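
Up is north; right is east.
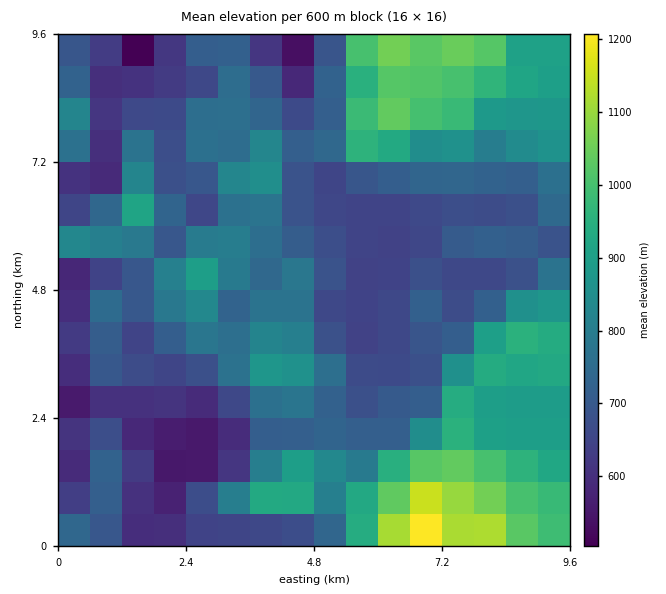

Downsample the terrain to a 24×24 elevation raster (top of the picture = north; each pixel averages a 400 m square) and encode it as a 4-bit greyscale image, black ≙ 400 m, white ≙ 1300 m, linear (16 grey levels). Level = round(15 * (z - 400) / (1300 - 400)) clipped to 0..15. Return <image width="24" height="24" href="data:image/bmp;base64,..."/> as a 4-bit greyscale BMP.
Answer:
<image width="24" height="24" href="data:image/bmp;base64,Qk2WAQAAAAAAAHYAAAAoAAAAGAAAABgAAAABAAQAAAAAACABAAATCwAAEwsAABAAAAAAAAAAAAAAABEREQAiIiIAMzMzAERERABVVVUAZmZmAHd3dwCIiIgAmZmZAKqqqgC7u7sAzMzMAN3d3QDu7u4A////AFZDM0RERFis3czLqlZTNFZndleb3cvLqjVUM0V5qYeqvMu6qjVUMjNHmYaKq7uqmTVUMiI1ZnZWiqmZmDVDMzNFZVVVWJmIiCMzNDNGZlVVVpmIiDNURERnd2VFVYmIiDRVRVV4iGVEVWmZmTRURmZnd1REVViZqTVkRnZWdkREVUV5mDRlZ4ZWdkREVVRXiCNVaJhmZlRERURFZ1RERXhmZlREREVVRYiIZWd2VVRERFVVVVV5hUVmVURERFRFVjNHdEV3VEREVVVUVkM3ZFd4ZERWZmZmV2Q3VGZndVeZd4d3eHU2RWZmZFm6mZh3iHY0RFZlVEeruqmIiGUzREVmQ1eqqqqZiFUzRFVkM0erqqqpiFVBJFZUMke7q7upiQ=="/>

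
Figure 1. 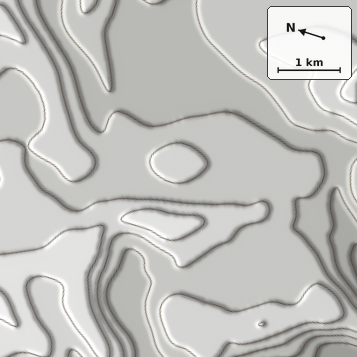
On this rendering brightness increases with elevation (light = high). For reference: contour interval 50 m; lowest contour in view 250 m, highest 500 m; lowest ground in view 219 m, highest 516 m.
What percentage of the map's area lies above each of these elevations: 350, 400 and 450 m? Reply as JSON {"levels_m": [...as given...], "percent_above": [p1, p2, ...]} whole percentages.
{"levels_m": [350, 400, 450], "percent_above": [75, 35, 9]}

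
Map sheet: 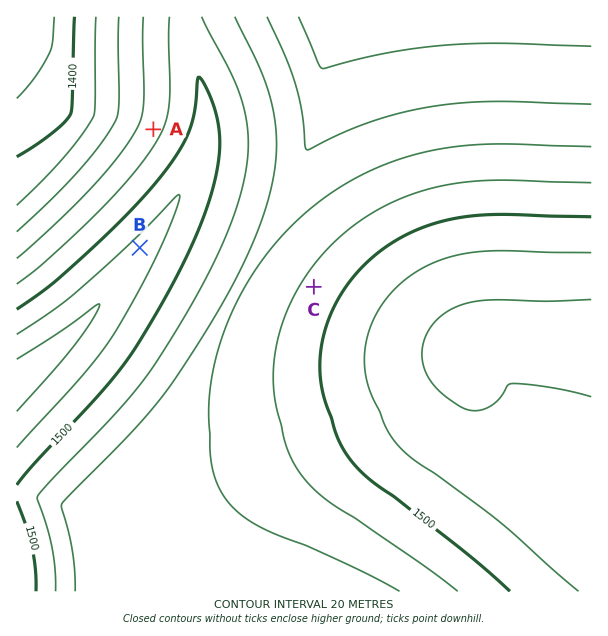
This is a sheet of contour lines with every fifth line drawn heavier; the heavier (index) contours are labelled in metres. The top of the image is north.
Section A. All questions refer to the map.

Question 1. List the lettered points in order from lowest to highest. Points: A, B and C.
A C B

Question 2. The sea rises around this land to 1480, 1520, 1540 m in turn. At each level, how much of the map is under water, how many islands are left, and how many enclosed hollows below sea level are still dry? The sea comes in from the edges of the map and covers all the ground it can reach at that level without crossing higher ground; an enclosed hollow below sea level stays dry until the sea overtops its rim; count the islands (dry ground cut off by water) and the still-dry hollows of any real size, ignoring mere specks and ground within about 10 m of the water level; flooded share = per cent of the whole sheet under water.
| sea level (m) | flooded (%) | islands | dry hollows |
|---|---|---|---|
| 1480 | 51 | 0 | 0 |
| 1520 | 80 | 0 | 0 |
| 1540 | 95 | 0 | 0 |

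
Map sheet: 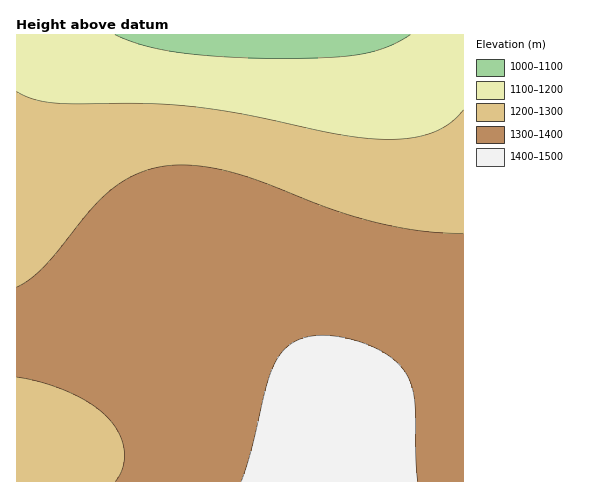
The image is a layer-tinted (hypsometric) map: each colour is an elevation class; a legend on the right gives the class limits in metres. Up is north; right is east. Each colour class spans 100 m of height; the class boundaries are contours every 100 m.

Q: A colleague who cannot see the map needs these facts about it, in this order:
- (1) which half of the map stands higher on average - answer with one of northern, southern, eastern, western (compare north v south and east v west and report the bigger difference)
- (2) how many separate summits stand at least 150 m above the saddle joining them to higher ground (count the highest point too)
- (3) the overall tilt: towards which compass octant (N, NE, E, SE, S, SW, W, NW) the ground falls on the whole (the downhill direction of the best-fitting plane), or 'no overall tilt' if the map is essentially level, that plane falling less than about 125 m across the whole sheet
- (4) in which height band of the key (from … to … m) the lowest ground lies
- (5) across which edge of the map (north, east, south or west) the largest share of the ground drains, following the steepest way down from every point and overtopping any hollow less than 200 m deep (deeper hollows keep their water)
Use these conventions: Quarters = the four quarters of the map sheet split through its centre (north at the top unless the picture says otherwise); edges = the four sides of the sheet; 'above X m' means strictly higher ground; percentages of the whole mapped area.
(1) Taken as a whole, the southern half is higher than the northern.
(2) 1 summit rises at least 150 m above its surroundings.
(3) On the whole the ground falls towards the north.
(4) The lowest point is somewhere between 1000 and 1100 m.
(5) Most of the ground drains across the northern edge.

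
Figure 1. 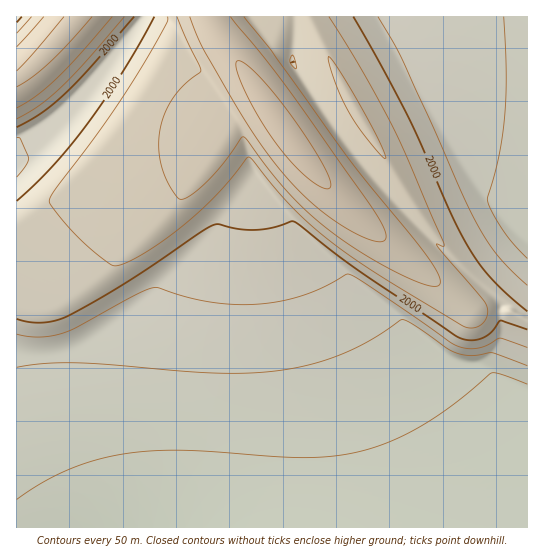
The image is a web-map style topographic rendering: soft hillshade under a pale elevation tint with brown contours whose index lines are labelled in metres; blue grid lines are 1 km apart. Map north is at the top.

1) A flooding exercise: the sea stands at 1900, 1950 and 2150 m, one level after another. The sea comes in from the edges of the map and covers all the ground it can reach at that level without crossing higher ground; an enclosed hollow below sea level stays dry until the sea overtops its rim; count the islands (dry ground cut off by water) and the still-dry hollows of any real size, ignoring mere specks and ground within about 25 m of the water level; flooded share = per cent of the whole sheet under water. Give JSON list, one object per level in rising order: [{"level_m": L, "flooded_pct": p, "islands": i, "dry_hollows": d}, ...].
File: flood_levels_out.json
[{"level_m": 1900, "flooded_pct": 35, "islands": 0, "dry_hollows": 0}, {"level_m": 1950, "flooded_pct": 51, "islands": 0, "dry_hollows": 0}, {"level_m": 2150, "flooded_pct": 94, "islands": 0, "dry_hollows": 0}]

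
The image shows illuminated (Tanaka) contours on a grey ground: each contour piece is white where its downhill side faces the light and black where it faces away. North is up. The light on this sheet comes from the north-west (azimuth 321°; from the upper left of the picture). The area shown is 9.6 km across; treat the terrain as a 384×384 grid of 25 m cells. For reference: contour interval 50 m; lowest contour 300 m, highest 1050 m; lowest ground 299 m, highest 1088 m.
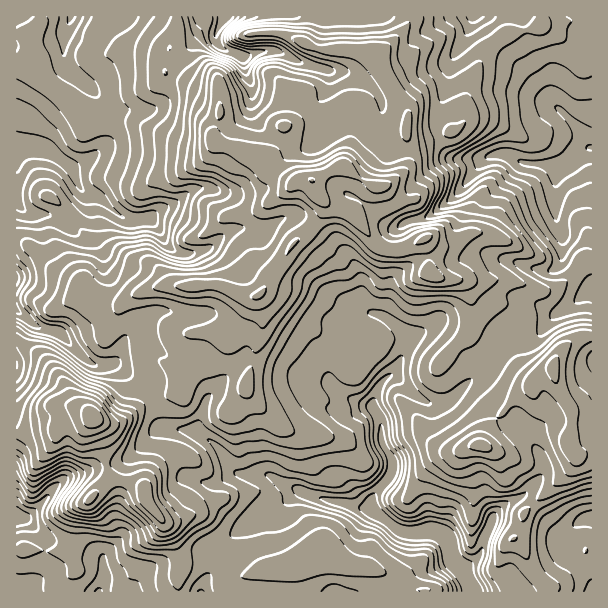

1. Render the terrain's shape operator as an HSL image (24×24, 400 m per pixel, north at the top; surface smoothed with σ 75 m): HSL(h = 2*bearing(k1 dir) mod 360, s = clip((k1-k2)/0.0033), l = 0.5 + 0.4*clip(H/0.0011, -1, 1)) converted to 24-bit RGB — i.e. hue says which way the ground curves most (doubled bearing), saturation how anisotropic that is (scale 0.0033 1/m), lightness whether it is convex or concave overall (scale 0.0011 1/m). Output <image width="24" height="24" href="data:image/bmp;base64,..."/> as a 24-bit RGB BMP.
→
<image width="24" height="24" href="data:image/bmp;base64,Qk32BgAAAAAAADYAAAAoAAAAGAAAABgAAAABABgAAAAAAMAGAAATCwAAEwsAAAAAAAAAAAAAW4hzdZNtuqCQK0RyrZd6WHGIy7SfOUCZfa6iloOdi3+Tkn+MpHCJYnmrdaugha+wes3Lo+e4XAZ0xjykjqZlebiBkZLAmlSkoaK+a3aiqalyRChPs1Vjlms2V7UiTYV3XoqGe5CSfX6dnoKto5GuirS6iJSziMrMn4fQ1Fqveg9gD6mw1JeLedB7UkpnrIeXsDxqlSYshFsoZ589IU1My3Bq2PPkRXGOOH9SWXZfcYBqYn14nLShoLa8a8G8WQwWLywELBQH0ZM1AGVc6sGztqBhQmFNUqZSL10OI2Hy89X2mL/eKSV80vnbWlG4tZLJu4jMSIaPYJRpT7ORkacgWDgKKRcK5CPb58/hUVCkPshwvB1KCnMU6oCZh3pSWls3931tAzAZM2UV86WyR4jf8vDZMDVUgW4/TqVFoEN9l0REXSIbwJw4iIPCt75hAUE854mcll2Ofa51gkiPstOjG2NQ4ZK7qHiaaNir4Yq6JZNhW8gkH2grspdVsUa0tdbWgSl4lnZTaEtgjqR+dopgX4l50OrWFAEyrrhKp53E1qfLabbClM/PWUOql1KNv9vXSVKk27a6rW3Jj8aOdsGWJFBAkJE5VxwYnjpGfaR+b4SolrzHpLDNkqbHy8iGGAQzpdKzba2ldY624a2wh0hha0B1d76lpaR4akW1x5eklL7Q2/DtuWPblzC2q3amN4GoqaXJrHqRgb+tb4iPhXpek5JXbRodJB6WkNaTamI3dn5foHBnnmWEl4pjUYxTeriEVUV+wcN6mOKzuliHcC9ah1hpnISTrGaKNGtf2dC0YIZxcV5ph4Jql0ZgsrxQGLGIlSxTrbSEOHNRboNnjmKhxpW2hNJ9WX2HRY5YzvPQZBctMRsId1w1k5t/d4RrnXJ5bXGTlbValnpdW2xvhmyBcJOYwpSlL2mBWJGnyLG2lHqZUHhpVoltUVq78NbSYoRCj/HSWiYIWw4rwMiwS4SPmoJ4lXyggomjkISXhmh5wa+HT3N0c4SJcIGGiYWcqIuwJVxPkptZtH6IdYuHaYdvKHJK1IZ/6LrvMwAW5IncYbugcJl2p2VgSWg8dnk4dHM1cE1BmXJYvLx7X4dxUXVscoNzcX5RaTI8pJBcLVAuqKdPipd4bYuCoKJsFUkZg6RDlXTQmWBzwaW2a57CrHnDyJXdnJnhtbfshK3Zj6XQ06q1q4elRkttdXBSbj1pXE6UzYONZbSQYdWgZqqdZJedgqbNspLTS3s3VrM+dLKZpsqqXDaCp2t6fMihbNHMoDqHvVyAfl1gzHyWs3Jrcl+WdYOkdTFueqJHKrVXpOSiUHSmnFuKno8xioUlGV1v2JS7uOLXea2hhH1HQ0mPf8+8z7SKVQIx5MEZIW4dqp57RF9r7MHOcmGcWi5Yh9aqgs3x2sL1nsffklu/gFK6td3nlsbVMSBgwbt3aTQqgV8pXsOOc6FaLRgIKiwHQIlNqVlbyJ/Vr0O1fpc/Ok8h10ZEUobEkNmQe0wlEjwCL8cBk17FuX+7s5xybVlYOiNYpb+Rc0C/1u3hWCpvZyMzrZHHxpDOJn8sLIYaZ00dcFk4ymmYoW3Gpd6uPT5ws0Jno9bNnK/fPti9BS4iyZR+uZGFn3SeMjtyqaWMULajt41pURhNg5uvboGLp3qeuYHG1YXNZbOuYZ2pccmrd9jYypbjz7fqXtvVx1yx04hvvblWHDqPL7Eqm1pHhEQpJ1opg51uaG40XycqtaaAN25NaXJhf4JwaH2KvHiYncvJjLO/pW+Ba387HjogxshFhUdTYj9Pzdd1mCh+q2oxJ0oYZ18afcWzgKStOXNLgnmXZmuNlbWYe3apXYKYZqOZbVGDgLqR0sR+PIKNtl+2zanEX1eJgZNlhHhsVVR75OGxKzVu2LnPnJvNcKm9aIOQnWmcjk1+emh3fqqcgaebelV2k196lX9ROWdaV4578fPPGS1pq3JHoYteXoWbmouplnaSXI9+1dupMT9+qqKDnIRxgmJtcF9YYj1Xkp5+j6aodKyMdzVXZ4xjZXZ9pIqVYK+ySHev3/PYKABa2/DnfKLPiB4VXUYdiF1KjMuFiYVQRFN4lWOcsoeBh2qEf2mAYGiAnaKQoqN9VY2acV6xmX+gZXCThJibuL99GelINwAFMx4AKTMAfBkAmtv9yNb1rr/m26bHfF2qoWenLWdpx4uYiWJ2hW5yY4iAfaCKq5eOarFxKjtytaeUV3GEg4xz1cujw0bGACI/+8z/l5P/Of/EfFAma2guX2ErkEwyxXxqWaJnOHaci02VxoSepoq5jKG5e3ik"/>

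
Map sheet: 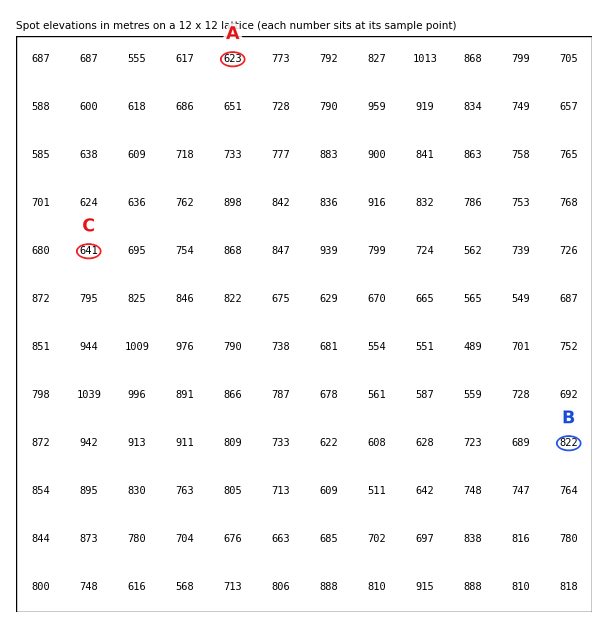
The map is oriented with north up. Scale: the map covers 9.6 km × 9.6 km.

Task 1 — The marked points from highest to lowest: B C A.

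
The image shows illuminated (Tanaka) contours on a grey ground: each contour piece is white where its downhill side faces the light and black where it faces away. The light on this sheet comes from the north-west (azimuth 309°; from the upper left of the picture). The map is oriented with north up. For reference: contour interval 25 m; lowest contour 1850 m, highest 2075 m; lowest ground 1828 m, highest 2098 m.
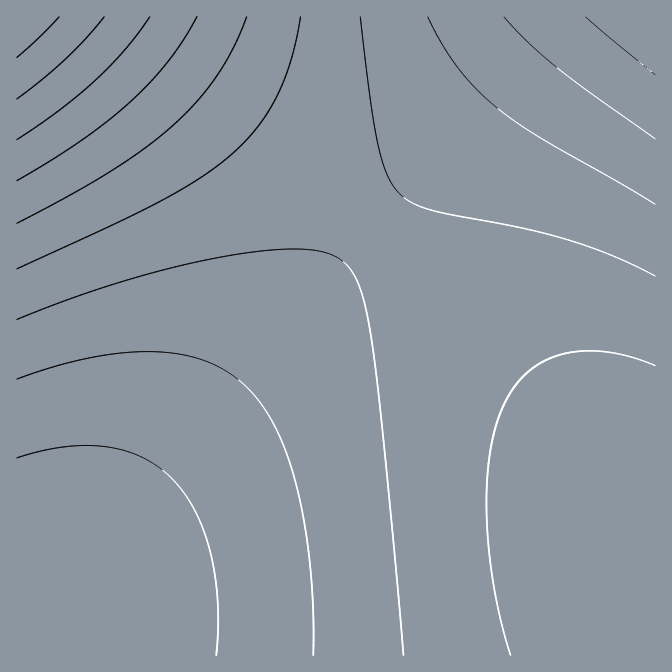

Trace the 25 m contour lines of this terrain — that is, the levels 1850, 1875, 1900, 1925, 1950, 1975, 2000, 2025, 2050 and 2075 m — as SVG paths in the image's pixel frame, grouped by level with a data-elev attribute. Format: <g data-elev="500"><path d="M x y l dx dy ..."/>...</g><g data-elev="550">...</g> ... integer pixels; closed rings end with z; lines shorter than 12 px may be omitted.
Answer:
<g data-elev="1850"><path d="M655 75l-70-58"/></g><g data-elev="1875"><path d="M17 458l23-7 24-4 21-2 22 2 18 4 17 6 16 10 14 11 12 15 11 17 9 20 6 22 5 25 3 25 0 26-2 27"/><path d="M655 139l-98-71-29-25-24-26"/></g><g data-elev="1900"><path d="M17 379l37-12 36-9 34-5 30-1 26 2 25 7 22 10 18 14 16 18 14 24 12 27 10 33 8 38 5 42 3 45 0 43"/><path d="M655 204l-116-67-43-30-21-19-18-21-15-23-14-27"/></g><g data-elev="1925"><path d="M17 319l55-21 53-17 52-14 50-11 43-6 34-1 23 4 17 9 9 11 7 15 6 22 6 30 12 110 19 205"/><path d="M655 276l-40-19-41-15-50-14-90-17-19-7-13-8-7-8-7-10-9-30-8-46-11-85"/></g><g data-elev="1950"><path d="M655 366l-25-9-23-5-23-1-20 3-19 7-15 9-13 14-12 18-8 21-7 27-3 30 0 32 2 36 5 37 7 37 10 33"/><path d="M17 269l97-45 48-24 40-23 30-24 26-26 19-32 14-35 10-43"/></g><g data-elev="1975"><path d="M17 223l53-28 42-24 33-23 28-23 24-24 20-26 17-28 13-30"/></g><g data-elev="2000"><path d="M17 181l65-41 25-18 23-20 21-20 17-20 15-22 14-23"/></g><g data-elev="2025"><path d="M17 140l42-30 36-30 30-31 25-32"/></g><g data-elev="2050"><path d="M17 99l26-21 23-20 20-20 18-21"/></g><g data-elev="2075"><path d="M17 57l23-20 19-20"/></g>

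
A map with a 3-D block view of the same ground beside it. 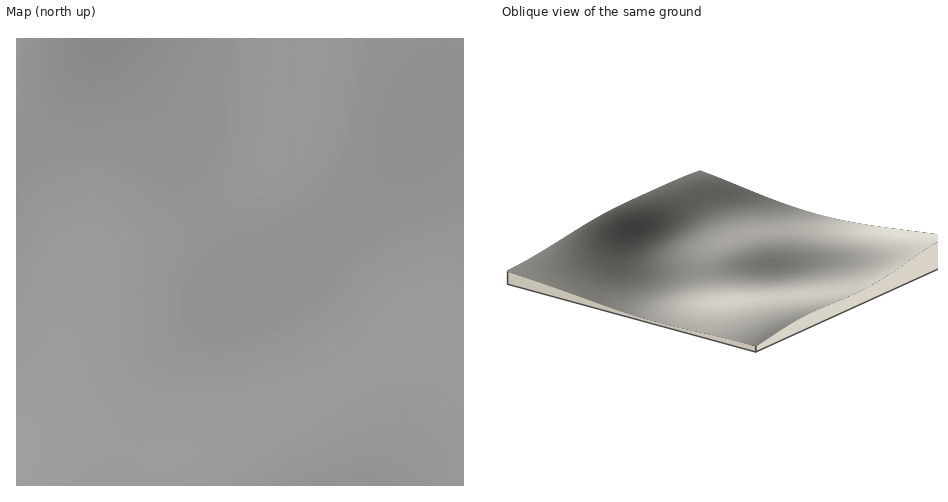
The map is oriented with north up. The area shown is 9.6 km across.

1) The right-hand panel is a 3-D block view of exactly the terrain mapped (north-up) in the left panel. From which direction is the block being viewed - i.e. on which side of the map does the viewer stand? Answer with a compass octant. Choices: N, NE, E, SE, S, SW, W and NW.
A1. NE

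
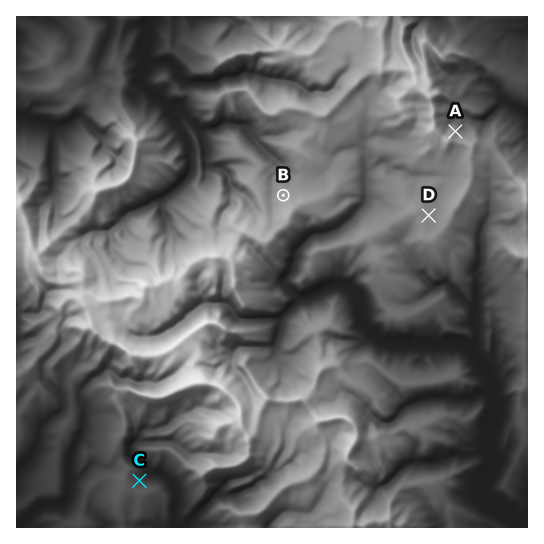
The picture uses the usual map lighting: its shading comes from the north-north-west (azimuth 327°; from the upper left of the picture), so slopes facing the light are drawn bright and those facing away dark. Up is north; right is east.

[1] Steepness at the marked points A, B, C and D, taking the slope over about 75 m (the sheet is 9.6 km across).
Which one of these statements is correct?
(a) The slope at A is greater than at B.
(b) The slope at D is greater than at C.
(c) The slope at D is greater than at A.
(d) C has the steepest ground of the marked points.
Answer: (a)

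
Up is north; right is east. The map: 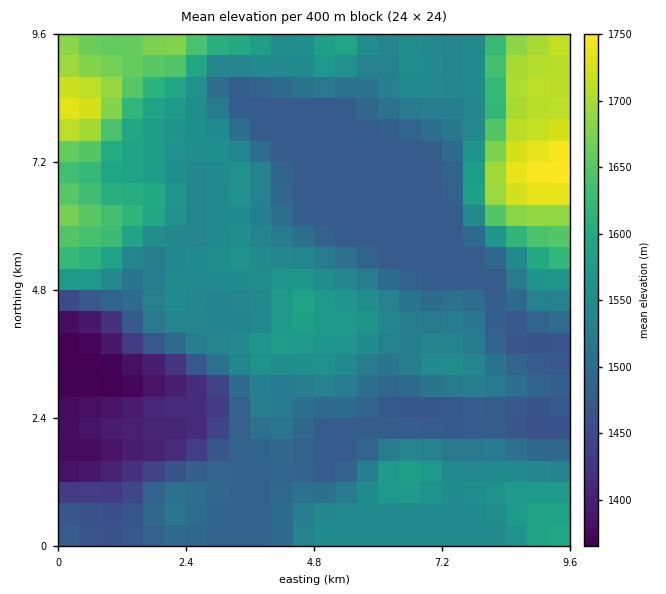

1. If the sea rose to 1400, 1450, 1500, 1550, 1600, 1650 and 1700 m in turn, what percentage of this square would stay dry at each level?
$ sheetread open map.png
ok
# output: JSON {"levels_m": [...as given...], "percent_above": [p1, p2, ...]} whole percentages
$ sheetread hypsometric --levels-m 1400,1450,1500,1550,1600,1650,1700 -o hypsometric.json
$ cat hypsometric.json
{"levels_m": [1400, 1450, 1500, 1550, 1600, 1650, 1700], "percent_above": [95, 91, 62, 35, 15, 10, 5]}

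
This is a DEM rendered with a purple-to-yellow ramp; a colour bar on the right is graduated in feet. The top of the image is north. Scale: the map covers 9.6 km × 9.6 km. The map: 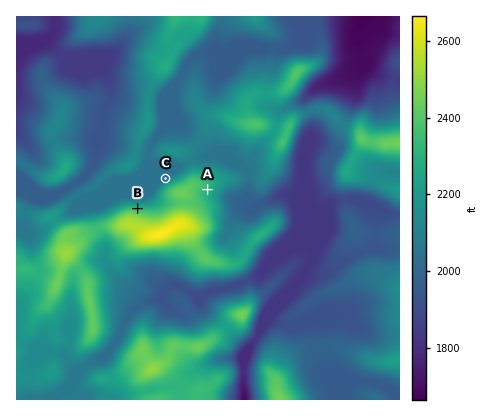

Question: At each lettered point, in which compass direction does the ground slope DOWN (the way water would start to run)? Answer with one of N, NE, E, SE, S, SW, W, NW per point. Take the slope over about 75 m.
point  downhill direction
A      SE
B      N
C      NW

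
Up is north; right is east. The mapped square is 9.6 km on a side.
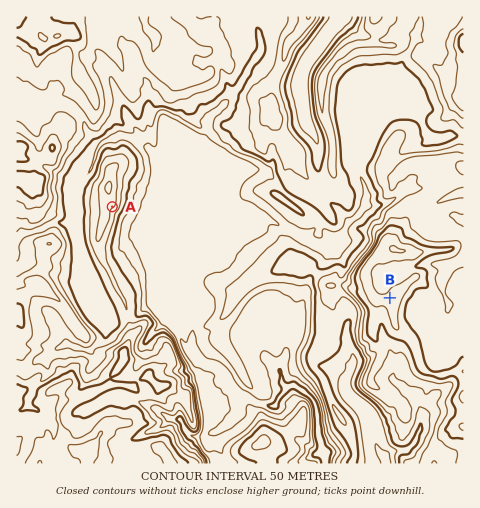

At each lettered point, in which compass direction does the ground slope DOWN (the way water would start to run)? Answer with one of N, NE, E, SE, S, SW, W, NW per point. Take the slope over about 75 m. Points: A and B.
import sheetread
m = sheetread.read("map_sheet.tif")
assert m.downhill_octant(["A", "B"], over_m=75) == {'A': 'SE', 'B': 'NW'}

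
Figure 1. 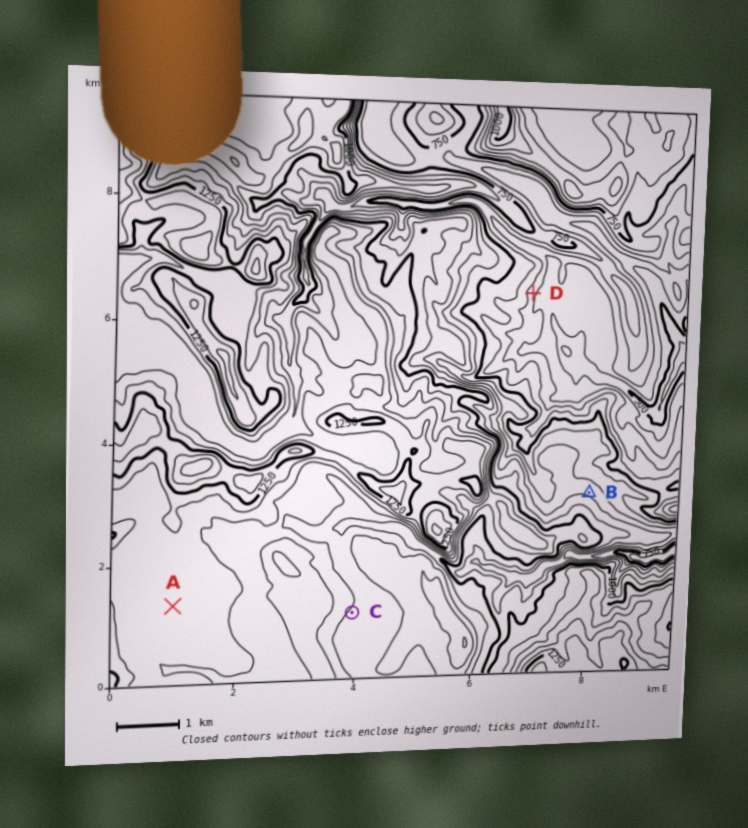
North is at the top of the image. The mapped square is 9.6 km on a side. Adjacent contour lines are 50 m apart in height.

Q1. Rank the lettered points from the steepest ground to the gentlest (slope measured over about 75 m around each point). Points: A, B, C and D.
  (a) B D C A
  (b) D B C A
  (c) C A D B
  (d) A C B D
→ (b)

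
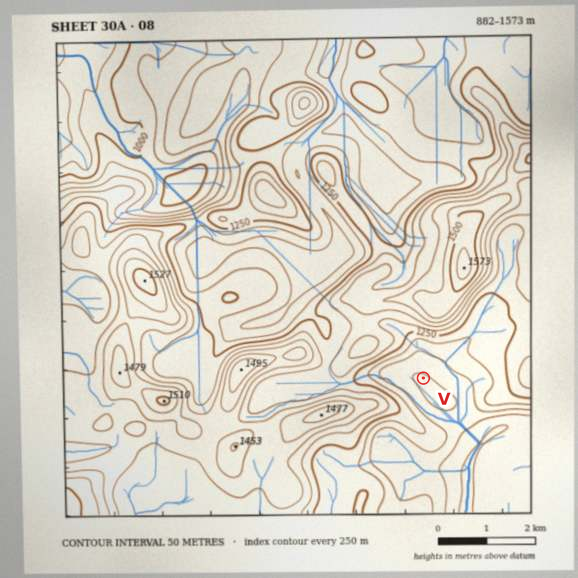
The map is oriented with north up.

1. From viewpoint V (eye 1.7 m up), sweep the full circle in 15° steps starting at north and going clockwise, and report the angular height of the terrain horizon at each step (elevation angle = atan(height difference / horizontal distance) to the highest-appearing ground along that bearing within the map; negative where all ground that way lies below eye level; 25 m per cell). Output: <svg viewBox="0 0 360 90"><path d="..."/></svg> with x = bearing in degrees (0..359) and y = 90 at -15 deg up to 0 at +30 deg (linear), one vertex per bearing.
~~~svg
<svg viewBox="0 0 360 90"><path d="M0 32l15-4 15 13 15 8 15-1 15 2 15-2 15 3 15 5 15 2 15 0 15-5 15-5 15-4 15-4 15-3 15-4 15 6 15 8 15-6 15-6 15 1 15 3 15-1"/></svg>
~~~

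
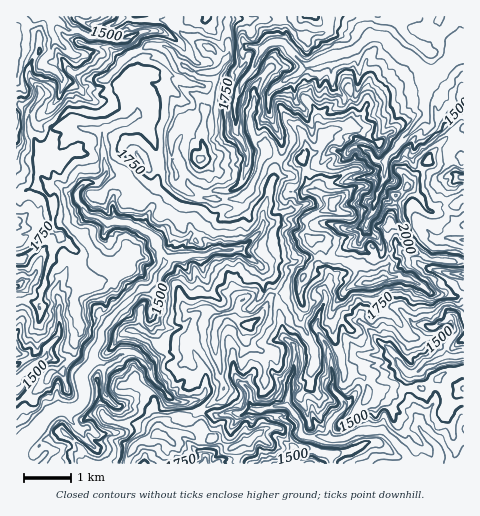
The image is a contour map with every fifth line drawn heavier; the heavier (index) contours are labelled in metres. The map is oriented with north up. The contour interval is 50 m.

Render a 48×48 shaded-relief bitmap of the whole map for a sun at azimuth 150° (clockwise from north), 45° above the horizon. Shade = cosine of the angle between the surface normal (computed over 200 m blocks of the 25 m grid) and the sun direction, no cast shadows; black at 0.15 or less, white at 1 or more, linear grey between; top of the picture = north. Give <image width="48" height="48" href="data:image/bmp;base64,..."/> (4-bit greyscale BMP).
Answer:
<image width="48" height="48" href="data:image/bmp;base64,Qk32BAAAAAAAAHYAAAAoAAAAMAAAADAAAAABAAQAAAAAAIAEAAATCwAAEwsAABAAAAAAAAAAAAAAABEREQAiIiIAMzMzAERERABVVVUAZmZmAHd3dwCIiIgAmZmZAKqqqgC7u7sAzMzMAN3d3QDu7u4A////AJqnZmY1U9673u7aze/v/u2ove3duru5q5mql3Z2Uo3Lze7rm+7u7ap0V73Mq7uqq6l5umZ2Uye7q8zcdIzs21dldDaJu7q6qsuEaHqal0NZiJmHgiOKuYzazriZvLq7u922NXeaqGVFZ2d2dQAEV8vsbf7bvLubzM7reGE2RFVkIkatzHQiWbvvk87tvMuJva3uzbQSqHeGNmV97+3ut6ze2UzdzMy5qlnezclzi7llqctny7vf6G3JzJi7y7vLqjSe7LiFN7lJmryoqsis2EzLnMqqmGarvJM43NhmAXZnm7uqvNqs6zrdqrqpiIM3m8tCjfx4IBWUirqrvMyt7UfbqpmZnNxSNYzGav2ax0mHeaqbu7y7vIe8qruprN7qeKvsWe613sqZmambu7y5nJmNq8y8u97+u5vuhs7VTNx2d5mLys3LrKqcvMvcurq+12jex6zZAolFd4h62p3dy9u7zKzduqqZy6i9x6rNQClTaZh2mmfcud663Kvdut3sq7qst6vu1AeCR4dkSJSMuc7Y3tzNu97/64iryK3v/UJzR2ZWVapZqMzYv/3u3M3v7TSNyaze/+dhN2dXdlhldr3YXe7/7bzMy4Zcyaqr3/6hBVZmd2ZkQ47rVZzv/cdXd9x6yaqZnO7nAURVZ4Z2QivduGVZuFWc3d25y6qpib3bYjMhE1iXZjfNuodlmKus3VnKu6qoiauczMyURDepeJm8t0d4rMl1RFSKu5qWZ3aKvc7+3bVodovLulJKvYZ2ZodYmYmVIzbKnMvN3uxWU2eIiqA42Wmruol3mYRqZ5qru8u7zN6mUjiqzuQFtpvMzKmZuoetzNyry7u6vN3JgwS93swAaLu8zMupuoy+y925u8y8u93IumNa25swbMuqq7u5q5esyau6u8y7qK3Xi7p0e86wPduYZoq6reZXuqq6q7zMuEvYRmiGNZzACdqoYWiszf22iqu5mrzN3FfLdVRWeKrEE4vMuXebzN3rmqu5iazcu5XMmahmRrmHFVvd3meaq8zLqqqoiYrLupWsdqu5cCOqATW8zDaKqbu6iZiYiYeZiIaKc1nM3GrfYDBKqSZ5qYmqeHiXiXiqdZaHhmac7+zN5TEFqTZ3qpq7d4iWaoi7pXdlh4Z5re653YURajZ1i7vNuYiXWZi7uGpkZ1ZVWKqZjMhjNUe1OaqczKmYZom7uDuWVEdWM1qqmLqGVFTMI2Z4q6qZhnibyhqmNGdFVDi6qqqHdkOMcUaJqqqpiIeMzAi2FFZUWUWJqqqHdzU2hWiLuqqZiamszjLdZBRlWHV4mqqYdiY0h1VXzLqZqqq93cCe60NmRHWJmaqpdjaGd0IhbMu6mpiK7dcKzKhmQ2d5mau6h1bZdXVUJbzLp3mYzKsjeN7KhmeZmqvMqXa7eJhTEAWYd4iYqr6keq7+3JaJq6qruoeah3m7uSAUaIdWq+7tuavu7cmaqqmau5d6mZis7+yHiodnre3u24ec3My7uqqZvLhZeLypru7dyYd3rezu7HZqzMzMuryprA=="/>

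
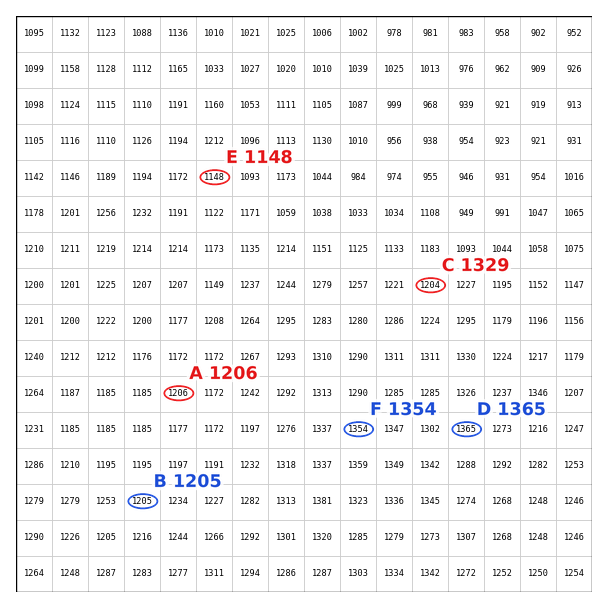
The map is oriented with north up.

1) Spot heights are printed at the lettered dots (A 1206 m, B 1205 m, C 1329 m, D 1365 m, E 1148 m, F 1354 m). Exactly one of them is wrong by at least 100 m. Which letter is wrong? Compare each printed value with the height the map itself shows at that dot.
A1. C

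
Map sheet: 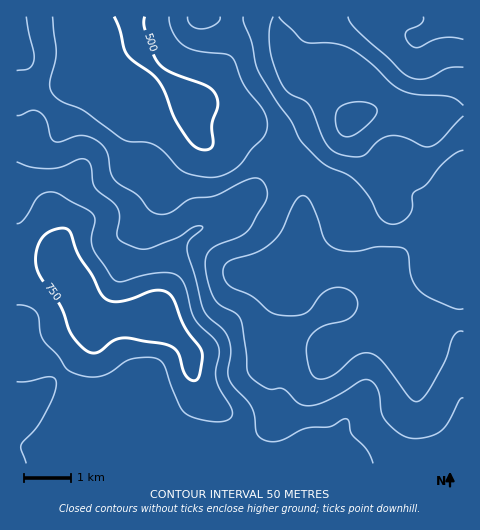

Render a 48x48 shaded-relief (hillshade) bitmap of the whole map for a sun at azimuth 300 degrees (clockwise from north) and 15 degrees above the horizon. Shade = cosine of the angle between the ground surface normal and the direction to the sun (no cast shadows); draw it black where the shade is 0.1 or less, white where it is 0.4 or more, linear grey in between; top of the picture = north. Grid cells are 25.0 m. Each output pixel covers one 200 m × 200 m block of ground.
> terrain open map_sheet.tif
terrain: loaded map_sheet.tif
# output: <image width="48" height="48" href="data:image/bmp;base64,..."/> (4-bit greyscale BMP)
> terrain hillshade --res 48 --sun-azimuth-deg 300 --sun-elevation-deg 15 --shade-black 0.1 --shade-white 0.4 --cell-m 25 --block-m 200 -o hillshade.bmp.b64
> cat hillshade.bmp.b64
<image width="48" height="48" href="data:image/bmp;base64,Qk32BAAAAAAAAHYAAAAoAAAAMAAAADAAAAABAAQAAAAAAIAEAAATCwAAEwsAABAAAAAAAAAAAAAAABEREQAiIiIAMzMzAERERABVVVUAZmZmAHd3dwCIiIgAmZmZAKqqqgC7u7sAzMzMAN3d3QDu7u4A////AHdniIiIiIiIiIiIiaqruYd4iHd3eIiHeHdniIiIiIiIiIiIiJmry5d4iId3iJmYiHZmeIiIiIiIiHd3d3ibzLiIiId3iKqpmGVWeIiIiIiIiHdmZVVpzcqYh3d3eJu7qWVFaIiIiIiImHdmVERXq8u6mGVmd5q8unZUV4iIiIiJmYh2VURXiavMuXVVZ4q8u4hlVoiIiIiJqph2VVVniJrN24ZFVom8u5mGVXd4iIiKupdlVWZ4h3m97bhUVom8u5mYZmZmZ4iKu4ZDNWeIh2ir3sllZ4m8y4iYh3ZURXiKy4UhE2eIdmeKvdp2Z4iry4iIiYdUNFZ6zJUgAleIdmeIq8qHeIiau4iImZhkNEVoqpYwAUaIdmd4iaqIiIiJqoiImphlRVVWiIZCEUaIdmd4iJmIiIiJqoiZqphmVmdmZmZUMkaIh2d3eIiIiIiIqoiau6h2Z3iIZVVmVEZ4iHd3d3iIiIiImYibu6h3d4iYZDRXdlZ4mYiId3eIiIiIiIiau5d4mZmYYyJHiHZ4iZmIh3eIiIiId3iauoZnq7qpYxE2iId4iJmZh3eIiIiId3iaqYZWnMy5dCEkeIiIiImZmIiIiJmHd4iqqXVFi93LliETaIiIiIiJmIiIiaqYd5qqmGVFebzLpzETZ4iIiIiIiIiIiauod7u7l2VVeJu7p0ITRneIiIiIiIiIibuod7zLl1RWeJmql1IiNFZ3iIiId3d3iauoh8zLl0M1eImqqGMiM0RWeIiIh2ZmZ5qYh8zLl0IkZ4mquoZDMzNFZ4iZmHd2VXmYh7zLqGQzRXibzKl2VDNEV4iZmYiHZVeIiKvLqYZURGeKvMuphUM0VomZmZmYdVZ4iKq6qYh2ZWZ5vMu7qFRDRXmZmZqZh2Z3iKuqmHiHd3d4q7u8y4ZERXiYmZmYd3dneKu6l3ZmeIh4mqq83ahlVXiIiZmHd3ZmeKq7qXVFaIiHiZq87tp2ZniIiJiHZ3ZVd5mru5ZDV4iHd4qs3uyXZniId4d2Z3ZEVoiavLhUV5mHZomqzeypd3iYdmZmZ3ZDRYd5vMl1V5mHZniavN3KmImpdURWZ4dTM4hnm7qGaJqXd3iJq7zMqZq7hTNFZ4dkM5h2iqmHeJmHd4iJqqvMuqvMp0I0Z3d2VKl2eZh3iIh3eIiJmarMuqvMuWQ0Vmd2ZqmGeJh4iId3eIiJmZq8qavMuoZVZ3d3d5l3eIiIiHdmeIiJmpq7qIq7qqmHeImId4dmeIiJmHdniIiJqqq7qHiZmZmIiaqqmHZEV4mZmId3iIiJqqq8uXd4iIiHeKvLqnYyRoiZmIiIiIiIm7u8yod3d3d2Z5vMu3ZCNXiIiIiIiHd4mszMypmId3d2Z5vMu3ZDNWeIiIiJmHdnis3cuqqpiHd2Z4q7qmZURWeId4iZqXZmeb3cqJqqmHd2d4mqmWZUVWeId4iauoZVaKzLl4mZmHdnd4iZmGVFVWeIiImry5dlaKzKl3iIh3dnd4iIiGVFVWeIiIms3JdmaKu6iId3d3d3eIeIiA=="/>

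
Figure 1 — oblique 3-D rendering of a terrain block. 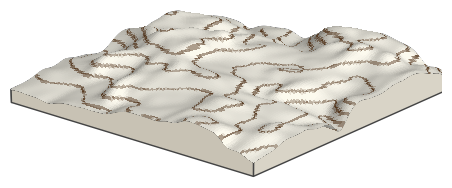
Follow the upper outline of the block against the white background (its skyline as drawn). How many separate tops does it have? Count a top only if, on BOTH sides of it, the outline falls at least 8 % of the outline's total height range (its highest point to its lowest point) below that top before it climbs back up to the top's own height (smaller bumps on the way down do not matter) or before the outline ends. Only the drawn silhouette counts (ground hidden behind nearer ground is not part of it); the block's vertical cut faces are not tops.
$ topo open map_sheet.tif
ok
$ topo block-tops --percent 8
2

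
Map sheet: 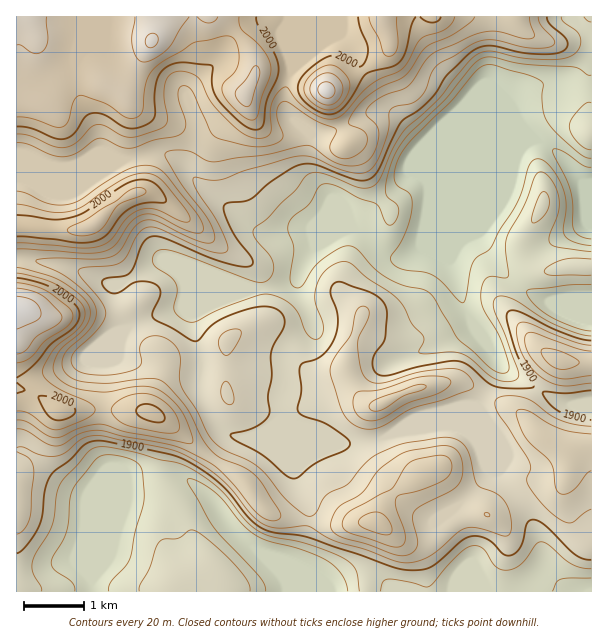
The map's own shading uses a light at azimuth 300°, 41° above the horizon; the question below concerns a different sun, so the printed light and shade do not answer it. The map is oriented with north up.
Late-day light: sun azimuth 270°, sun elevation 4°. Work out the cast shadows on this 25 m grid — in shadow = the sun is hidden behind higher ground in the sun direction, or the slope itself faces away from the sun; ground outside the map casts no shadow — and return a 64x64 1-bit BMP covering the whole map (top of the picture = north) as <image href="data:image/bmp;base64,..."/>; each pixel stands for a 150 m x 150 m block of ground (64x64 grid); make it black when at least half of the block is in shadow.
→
<image width="64" height="64" href="data:image/bmp;base64,Qk0+AgAAAAAAAD4AAAAoAAAAQAAAAEAAAAABAAEAAAAAAAACAAATCwAAEwsAAAIAAAAAAAAA////AAAAAAAAAAA8AAAAAAAAADgAAAAAIAAAcAABgABwAADwAAPAgHAAAeAAAeDAfAADgAAc4MB+AAcAAD4BwH8ABgAAfgGAfwAOAAB8AwB/gAwOAAAAAH+AAB4AAAAAf4AAHgAAAAA/gAA+AADwAAeAADwAAPgAB8AAIAAA+AAH4AMAAADwAAfAD4AAAGAAB4AfwAAAAAADAH/AAAAAAAAAf4AAcAA8AAD/AAB8AHwAAPwAAAAAIAQA+AAAAAAAHwBwAAAAHgA/wAAAA4A+AH/gAAADwDwAf/gAAAMAOAB/+AAAAAAwBB/8AAAAAEAfD//gAAAAQD8H//ADAMAAfh//8AIA4AD4P//gAADgAOA//MAAAAAAAD/wAAAAAAAAAAAABAAAAAAADgAAAwAAAAAfgAAAAAAAAD/B8AAQAAAAf8f8ADgADwB/j/4APAAfAD8f/gAcAB8AHj/wABwAHwAAf8AAHAAfAAH/wABIAB8AAf4AAfwAHwAA8AAB/wAfAADAAAH/wBwAAAAAAf/gEAEAAAAB//AAA8AABAH/8AADwAAfgf/wAAOB4B+O/+AAAAPwPx///AAAA/A/H///AAAD8D4f//+AAAPwHh///4AAA+AfHz//AAAB4B8IP/8AAAHgHwA//gAAAOAeAD/8DwAA4DwAP+AfAAAAMAA4wH4AAABgADHg/g=="/>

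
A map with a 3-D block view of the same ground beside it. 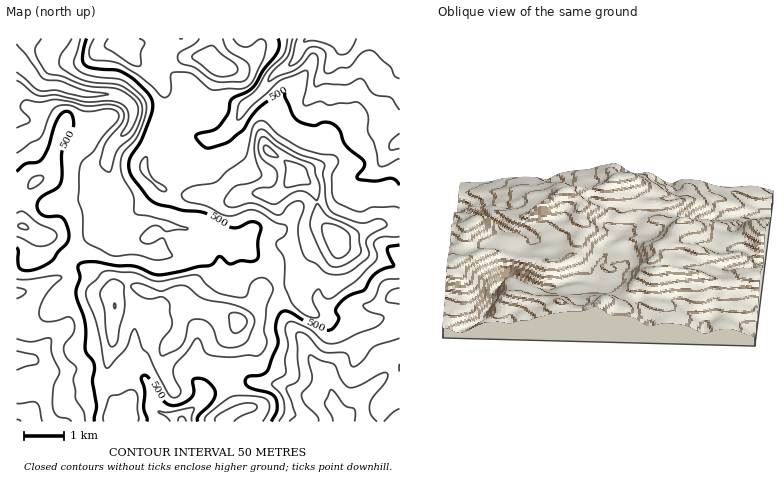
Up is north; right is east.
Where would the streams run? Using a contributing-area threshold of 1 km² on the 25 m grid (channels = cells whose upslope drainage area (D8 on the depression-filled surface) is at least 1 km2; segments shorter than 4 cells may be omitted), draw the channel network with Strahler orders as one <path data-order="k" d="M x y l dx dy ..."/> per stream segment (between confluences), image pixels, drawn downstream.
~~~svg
<path data-order="2" d="M336 408l6 6 0 8"/><path data-order="1" d="M372 388l-16 14-2 4-10 10 0 4-2 2"/><path data-order="1" d="M258 384l20 0 18 8 12 2 14 8 8 0 6 6"/><path data-order="1" d="M44 368l-8-8-20 0"/><path data-order="1" d="M196 350l-4 12 0 14 10 10 2 6 0 6-22 22 0 2"/><path data-order="1" d="M304 340l6 16 4 6 12 12 0 6 6 14 2 8 2 6"/><path data-order="1" d="M60 332l-6 4-24 24-14 0"/><path data-order="1" d="M136 318l-2 28-2 8-6 8 0 12 2 2 12 0 8 6 2 8 2 14 2 4 4 4 18 4 6 6"/><path data-order="1" d="M322 304l4 4 4 2 10 0 4-4 6-2 10 0 4 2 14 0 10-8 6-2 6 0"/><path data-order="1" d="M50 282l-20 8-14 2"/><path data-order="1" d="M264 260l-6-2-14-14-4 0-4-4"/><path data-order="1" d="M230 258l2-6 0-8-4-4"/><path data-order="1" d="M172 256l-4 0-14-4-10 0-8-4-16-2-8-8 0-16 4-8"/><path data-order="2" d="M228 240l-6-4-8-6-6-2-26 0-12-2-4-4-6 0-16 0-6 2-12 2-10-10 0-2"/><path data-order="2" d="M236 240l-8 0"/><path data-order="1" d="M282 228l-26 0-12 12-8 0"/><path data-order="2" d="M112 218l4-4"/><path data-order="3" d="M116 214l4-10 0-10-10-18-2-10 0-6"/><path data-order="1" d="M62 202l28 0 14 16 8 0"/><path data-order="1" d="M358 178l14-6 14-14 4-8 6-6 4-2"/><path data-order="1" d="M192 170l4-2 8-8 2-16 8-6"/><path data-order="1" d="M104 164l4-4"/><path data-order="3" d="M108 160l2-12 18-20 4-6 0-8 2 0 0-4-2-4-8-8-10-4-28 0-12-2-14-6-18 0-4-2-4-6-4-4-14-14"/><path data-order="1" d="M226 146l0-12 12-14"/><path data-order="2" d="M214 138l6-2 2-2 16-14"/><path data-order="2" d="M238 120l6-12 0-2 22-20 4-6 8-8 12-8 6-6 6-14 4-4 4-2 32 0"/><path data-order="1" d="M304 106l8-10 4-12 12-12 6-14 6-6 2-4 0-10"/><path data-order="1" d="M180 86l0 12-6 14 0 14 6 4 8 2 6 4 8 2 12 0"/><path data-order="1" d="M400 70l0-32"/>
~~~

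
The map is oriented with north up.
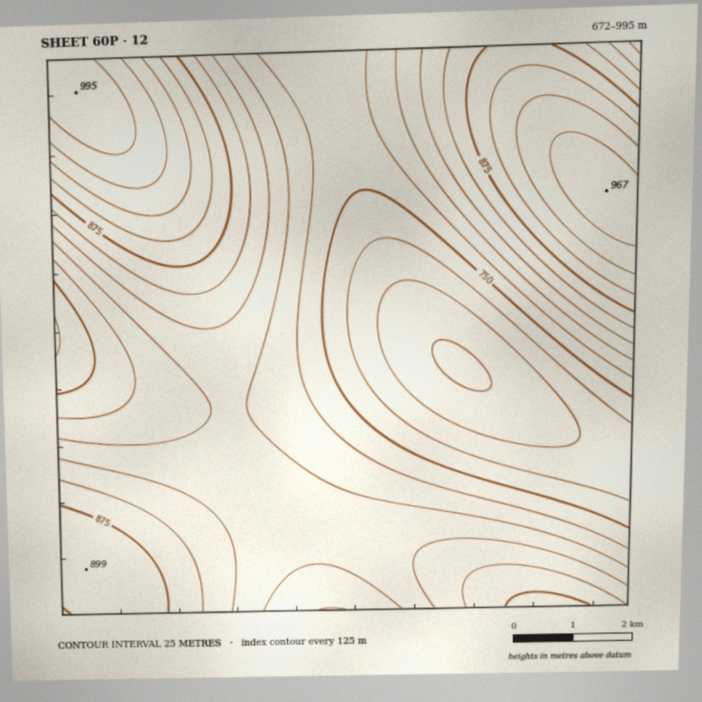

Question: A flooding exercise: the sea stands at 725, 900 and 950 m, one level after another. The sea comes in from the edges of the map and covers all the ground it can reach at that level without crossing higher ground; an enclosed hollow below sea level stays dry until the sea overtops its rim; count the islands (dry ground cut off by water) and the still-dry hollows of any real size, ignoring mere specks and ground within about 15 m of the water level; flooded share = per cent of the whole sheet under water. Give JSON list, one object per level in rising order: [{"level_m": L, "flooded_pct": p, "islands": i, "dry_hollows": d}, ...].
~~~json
[{"level_m": 725, "flooded_pct": 12, "islands": 0, "dry_hollows": 0}, {"level_m": 900, "flooded_pct": 86, "islands": 0, "dry_hollows": 0}, {"level_m": 950, "flooded_pct": 94, "islands": 0, "dry_hollows": 0}]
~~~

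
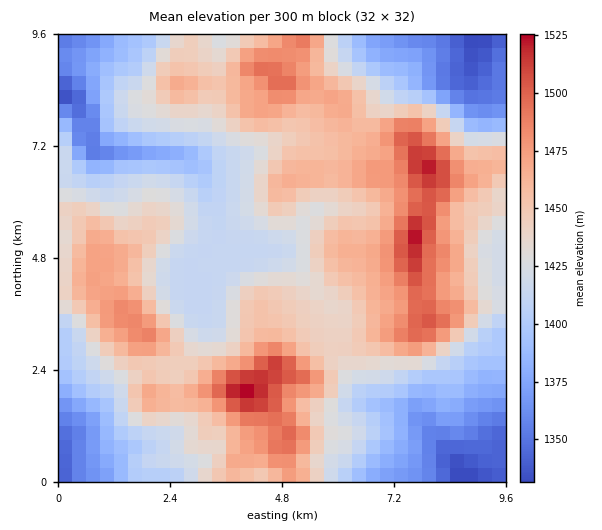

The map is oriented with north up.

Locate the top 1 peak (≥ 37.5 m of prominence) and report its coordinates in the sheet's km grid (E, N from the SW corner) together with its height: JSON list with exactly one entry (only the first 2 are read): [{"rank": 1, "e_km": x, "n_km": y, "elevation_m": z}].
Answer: [{"rank": 1, "e_km": 3.96, "n_km": 1.99, "elevation_m": 1528}]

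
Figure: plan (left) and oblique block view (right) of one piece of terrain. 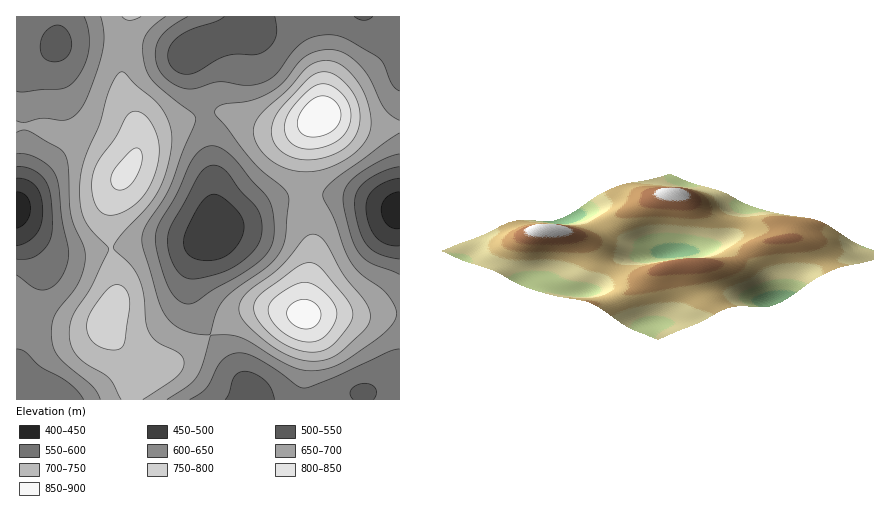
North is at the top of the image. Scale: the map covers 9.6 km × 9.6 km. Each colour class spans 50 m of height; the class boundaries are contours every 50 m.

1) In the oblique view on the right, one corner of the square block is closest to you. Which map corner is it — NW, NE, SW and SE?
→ NW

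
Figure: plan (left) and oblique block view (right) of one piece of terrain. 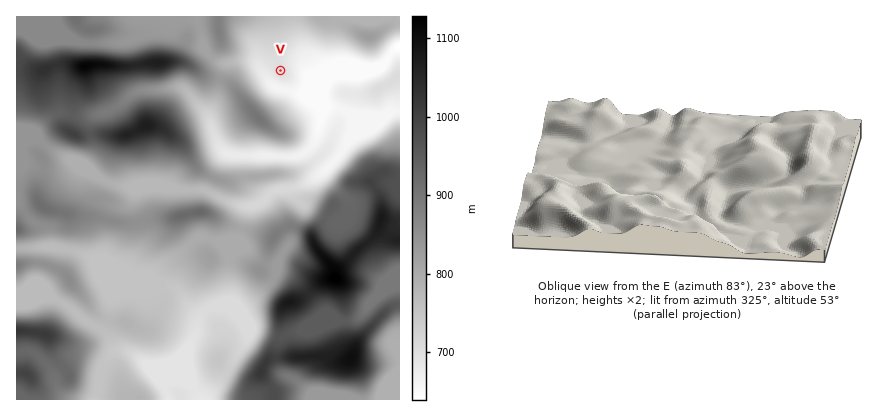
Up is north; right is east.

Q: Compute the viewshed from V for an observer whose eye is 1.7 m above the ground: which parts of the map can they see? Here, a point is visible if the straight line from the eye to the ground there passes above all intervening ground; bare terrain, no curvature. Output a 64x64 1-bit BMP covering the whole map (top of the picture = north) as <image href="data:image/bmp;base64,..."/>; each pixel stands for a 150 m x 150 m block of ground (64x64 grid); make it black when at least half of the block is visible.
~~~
<image width="64" height="64" href="data:image/bmp;base64,Qk0+AgAAAAAAAD4AAAAoAAAAQAAAAEAAAAABAAEAAAAAAAACAAATCwAAEwsAAAIAAAAAAAAA////AAAAAAAAAAAAAAAAAAAAAAAAAAAAAAAAAAAAAAAAAAAAAAAAAAAAAAAAAAAAAAAAAAAAAAAAAAAAAAAAAAAAAAAAAAAAAAAAAAAAAAAAAAAAAAAAAAAAAAAAAAAAAAAAAAAAAAAAAAAAAAAAAAAAAAAAAAAAAAAAAAAAAAAAAAAAAAAAAAAAAAAAAAAAAAAAAAAAAAAAAAAAAAAAAAAAAAAAAAAAAAAAAAAAAAAAAAAAAAAAAAAAAAAAAAQAAAAAAAAADgAAAAAAAAAfAAAAAAAAADiAAAAAAAAAcGAAAAAAAADgYAAAAAAAAOAQAAAAAAAAYAAAAAAAAAAgCAAAAAAAADAIAAAAAAAAMAAAAAAAAAA8AAAAAAAAABwAAAAAAAAAHgAAAAAAAAAPAAAAAAAAAA/gAAAAAAAAB/gAAAAAAAAD/wAAAAAAAAH/AAAAAAAAMf8AAAAAAAAY/wAAAAAAABh/AAAAAAAEHH8AAAAAAB48/wAAAAAAPz7/AAAAAAB/3/AAAAAAAP8fAAAAAAAB/g+gAAAAAAP4D/AAAAAAB8AP8AAAAAAHwA/8AAAAAA+AH/4AAAADD4Af/wAAAGePmD//AAAAf//4f/MAAAA+P///8AAAAAA////gAAAAAD///+AAAAAAP///wAAAAAA///+AAAAAAD///AAAAAAAP//AAA=="/>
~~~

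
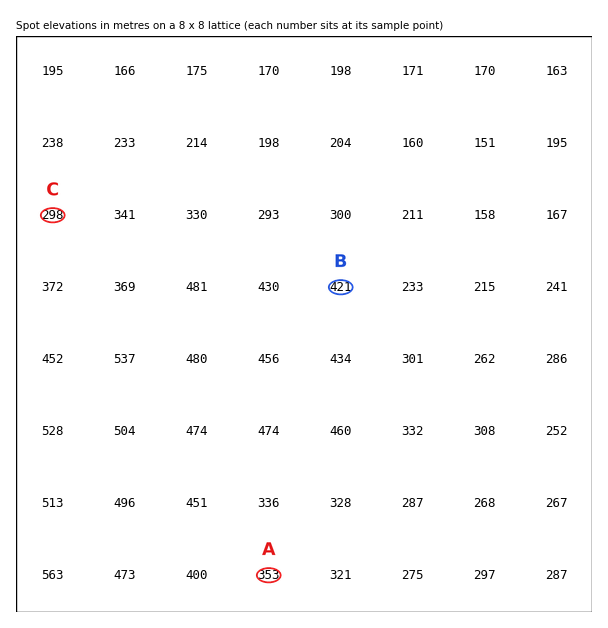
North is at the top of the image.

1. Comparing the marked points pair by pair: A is below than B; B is above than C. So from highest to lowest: B A C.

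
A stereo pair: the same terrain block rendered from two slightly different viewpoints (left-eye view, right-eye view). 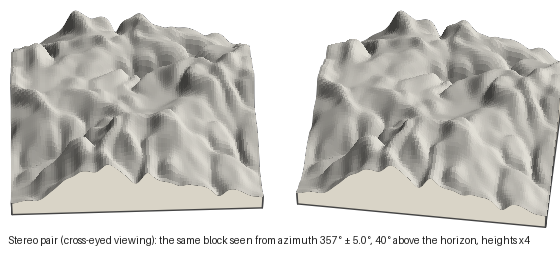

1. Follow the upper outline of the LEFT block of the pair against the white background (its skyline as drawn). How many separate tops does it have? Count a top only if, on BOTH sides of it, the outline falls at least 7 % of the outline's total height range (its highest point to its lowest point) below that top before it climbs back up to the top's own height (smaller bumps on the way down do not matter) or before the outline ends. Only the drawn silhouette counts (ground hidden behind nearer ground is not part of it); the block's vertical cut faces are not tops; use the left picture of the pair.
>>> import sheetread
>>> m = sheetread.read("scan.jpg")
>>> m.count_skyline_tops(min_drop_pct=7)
2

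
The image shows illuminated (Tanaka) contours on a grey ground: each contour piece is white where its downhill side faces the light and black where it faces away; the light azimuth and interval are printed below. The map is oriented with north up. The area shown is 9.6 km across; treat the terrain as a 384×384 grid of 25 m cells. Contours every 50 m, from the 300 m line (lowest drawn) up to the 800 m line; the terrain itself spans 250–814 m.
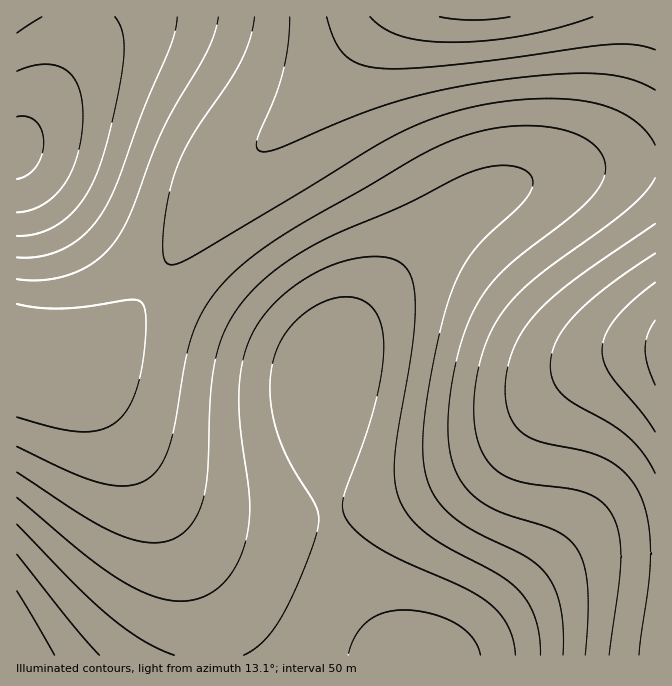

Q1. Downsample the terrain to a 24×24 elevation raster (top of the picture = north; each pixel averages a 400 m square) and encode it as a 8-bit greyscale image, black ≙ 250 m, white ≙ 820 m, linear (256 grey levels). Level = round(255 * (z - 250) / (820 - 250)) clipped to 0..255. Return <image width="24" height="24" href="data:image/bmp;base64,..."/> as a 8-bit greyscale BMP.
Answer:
<image width="24" height="24" href="data:image/bmp;base64,Qk12BgAAAAAAADYEAAAoAAAAGAAAABgAAAABAAgAAAAAAEACAAATCwAAEwsAAAABAAAAAAAAAAAAAAEBAQACAgIAAwMDAAQEBAAFBQUABgYGAAcHBwAICAgACQkJAAoKCgALCwsADAwMAA0NDQAODg4ADw8PABAQEAAREREAEhISABMTEwAUFBQAFRUVABYWFgAXFxcAGBgYABkZGQAaGhoAGxsbABwcHAAdHR0AHh4eAB8fHwAgICAAISEhACIiIgAjIyMAJCQkACUlJQAmJiYAJycnACgoKAApKSkAKioqACsrKwAsLCwALS0tAC4uLgAvLy8AMDAwADExMQAyMjIAMzMzADQ0NAA1NTUANjY2ADc3NwA4ODgAOTk5ADo6OgA7OzsAPDw8AD09PQA+Pj4APz8/AEBAQABBQUEAQkJCAENDQwBEREQARUVFAEZGRgBHR0cASEhIAElJSQBKSkoAS0tLAExMTABNTU0ATk5OAE9PTwBQUFAAUVFRAFJSUgBTU1MAVFRUAFVVVQBWVlYAV1dXAFhYWABZWVkAWlpaAFtbWwBcXFwAXV1dAF5eXgBfX18AYGBgAGFhYQBiYmIAY2NjAGRkZABlZWUAZmZmAGdnZwBoaGgAaWlpAGpqagBra2sAbGxsAG1tbQBubm4Ab29vAHBwcABxcXEAcnJyAHNzcwB0dHQAdXV1AHZ2dgB3d3cAeHh4AHl5eQB6enoAe3t7AHx8fAB9fX0Afn5+AH9/fwCAgIAAgYGBAIKCggCDg4MAhISEAIWFhQCGhoYAh4eHAIiIiACJiYkAioqKAIuLiwCMjIwAjY2NAI6OjgCPj48AkJCQAJGRkQCSkpIAk5OTAJSUlACVlZUAlpaWAJeXlwCYmJgAmZmZAJqamgCbm5sAnJycAJ2dnQCenp4An5+fAKCgoAChoaEAoqKiAKOjowCkpKQApaWlAKampgCnp6cAqKioAKmpqQCqqqoAq6urAKysrACtra0Arq6uAK+vrwCwsLAAsbGxALKysgCzs7MAtLS0ALW1tQC2trYAt7e3ALi4uAC5ubkAurq6ALu7uwC8vLwAvb29AL6+vgC/v78AwMDAAMHBwQDCwsIAw8PDAMTExADFxcUAxsbGAMfHxwDIyMgAycnJAMrKygDLy8sAzMzMAM3NzQDOzs4Az8/PANDQ0ADR0dEA0tLSANPT0wDU1NQA1dXVANbW1gDX19cA2NjYANnZ2QDa2toA29vbANzc3ADd3d0A3t7eAN/f3wDg4OAA4eHhAOLi4gDj4+MA5OTkAOXl5QDm5uYA5+fnAOjo6ADp6ekA6urqAOvr6wDs7OwA7e3tAO7u7gDv7+8A8PDwAPHx8QDy8vIA8/PzAPT09AD19fUA9vb2APf39wD4+PgA+fn5APr6+gD7+/sA/Pz8AP39/QD+/v4A////AAscKjZARkpJRkI7NC4oJCMnMEBWb4mhtBQnNkNMUlRSTUc/ODEtKywxOkhbcYeesiE1RVFZXV1ZU0tDPDc1NjlASVVkdYebrzFFVF9maGZgWE9GQD0+QklSXGZxfIqarURWY21ycm1lW1FIQkJGT1llb3h/ho+brVhoc3p9enNpXVFIQ0RMWWd2goqOkpegsW56g4eHgXhrXE9FQEROXnCCkZqen6OquoOMkZKPh3trWktAO0BNX3WKm6asrrG5yJecnZuWjH1rWEc7NjpJXXWNoa+3vMDI16anpqKbj39rV0Q3MTVEWXOMo7S/x87X5q+uq6aekoFtWEQ2LzJAVW6JobXDzdfi8LCtqqaflYVxXEg5MTM/UmqDm7DAztrm9Keko6Kel4t5ZlJDOTlBUWV8kqa3xtTh75SUl5qcmpKEc2FSR0RJU2J0h5ipuMbU4nx/hpCYnJmQg3RlWlRTWGFte4mXpbPBz2FodYOSnKCck4d6bmZhYWNpcXuGk6Ctu0hSY3eLm6SmopmOg3lxa2hoa3B4g46bqDVBVGuDl6WsrKiglouBeHFta2xxeYOPmys2SmJ6kaKtsbGspZySiH93c3F0eYGLliozRFpyiJuosLS0sKqimZCJg4CAg4mRmjA2Q1Vqf5Gfq7O3uLeyrKWemZWTlJidpTs9RlNkdYaWpK+4vsHBv7y3s6+sq6uutElHS1Rgbn2NnKu3wsrP0tPSz8zIxMHBxFdSUlZfaneHl6e3xdLc5Ors7Onj3dfT0g=="/>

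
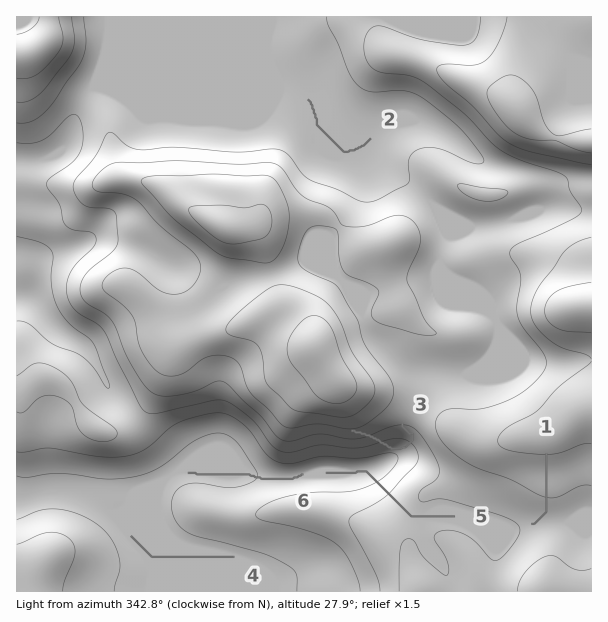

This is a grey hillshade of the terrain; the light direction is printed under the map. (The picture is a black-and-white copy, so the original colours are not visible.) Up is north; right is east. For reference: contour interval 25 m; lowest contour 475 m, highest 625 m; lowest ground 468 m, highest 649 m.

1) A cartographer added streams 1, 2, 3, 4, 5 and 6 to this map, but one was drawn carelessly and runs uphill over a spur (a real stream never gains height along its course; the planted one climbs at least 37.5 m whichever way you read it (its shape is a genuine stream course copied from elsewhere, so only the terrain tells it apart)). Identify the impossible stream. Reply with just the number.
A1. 3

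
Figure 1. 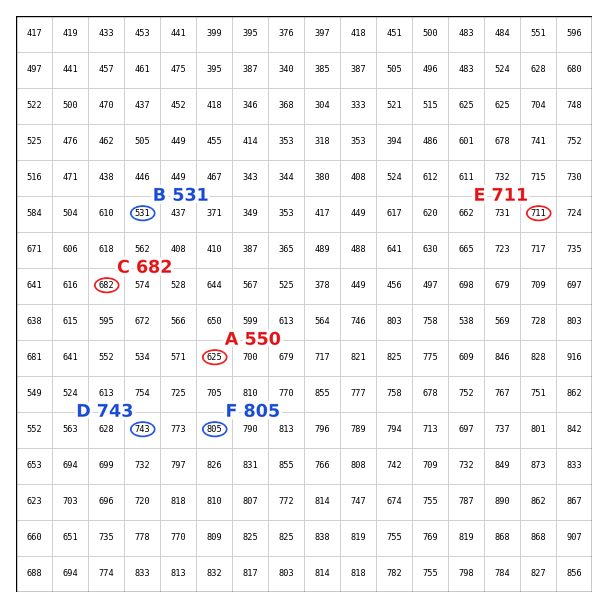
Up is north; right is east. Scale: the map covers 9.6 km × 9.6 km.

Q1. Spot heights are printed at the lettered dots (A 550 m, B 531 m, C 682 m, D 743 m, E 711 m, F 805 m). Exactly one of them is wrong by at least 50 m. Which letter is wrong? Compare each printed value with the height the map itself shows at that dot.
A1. A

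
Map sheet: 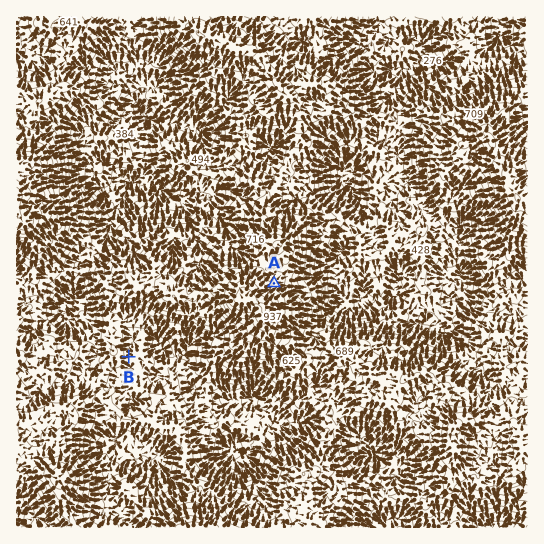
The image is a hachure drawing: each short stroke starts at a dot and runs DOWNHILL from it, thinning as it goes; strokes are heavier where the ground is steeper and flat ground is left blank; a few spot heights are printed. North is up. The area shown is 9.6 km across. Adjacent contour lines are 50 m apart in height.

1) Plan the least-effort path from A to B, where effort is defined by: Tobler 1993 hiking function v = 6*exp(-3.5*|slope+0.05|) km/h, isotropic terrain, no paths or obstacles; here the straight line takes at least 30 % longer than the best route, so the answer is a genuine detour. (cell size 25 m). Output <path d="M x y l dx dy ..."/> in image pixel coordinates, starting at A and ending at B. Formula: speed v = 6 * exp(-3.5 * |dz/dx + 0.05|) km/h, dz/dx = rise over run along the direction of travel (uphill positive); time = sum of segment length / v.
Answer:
<path d="M274 283l-1-1-6-3-2-2-3-6-1-1-6-3-26 0-3 2-4 4-20 10-3 3-4 8 0 7-1 2-4 3-7 7-2 1-26 0-2 1-2 2-9 18 0 4-3 6-9 9-1 3"/>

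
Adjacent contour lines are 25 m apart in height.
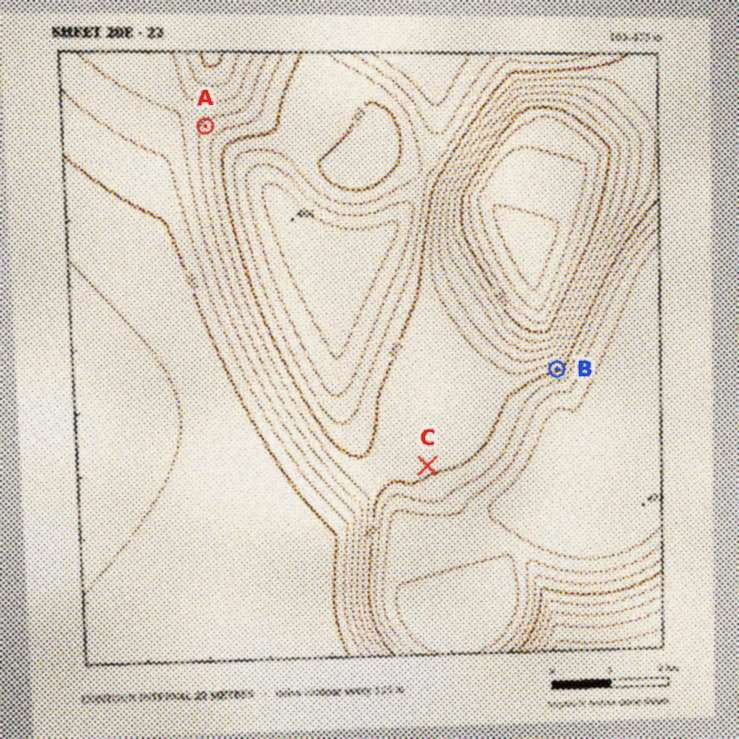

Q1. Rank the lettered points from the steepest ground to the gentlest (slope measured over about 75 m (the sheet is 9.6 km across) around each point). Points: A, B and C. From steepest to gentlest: B A C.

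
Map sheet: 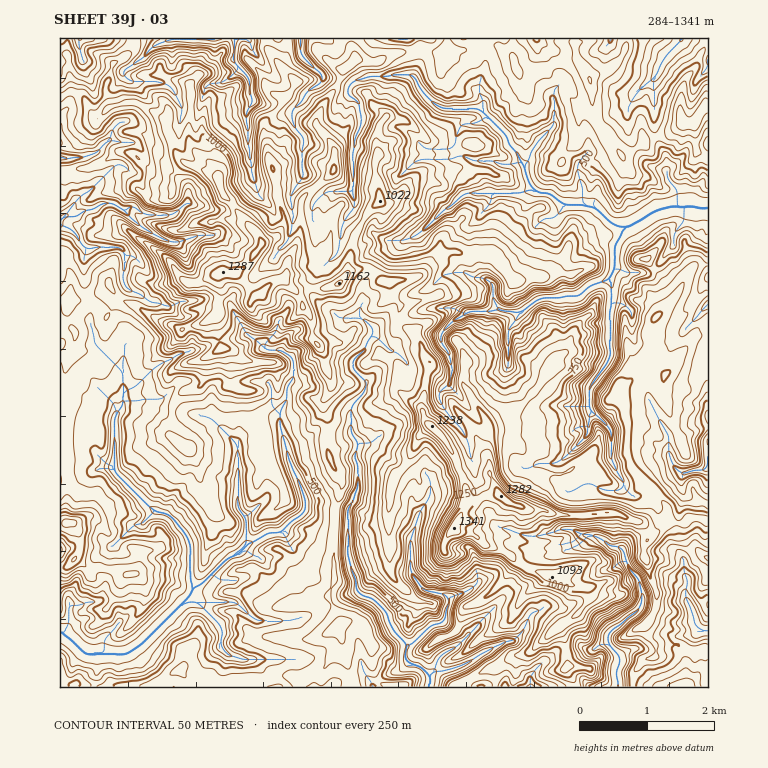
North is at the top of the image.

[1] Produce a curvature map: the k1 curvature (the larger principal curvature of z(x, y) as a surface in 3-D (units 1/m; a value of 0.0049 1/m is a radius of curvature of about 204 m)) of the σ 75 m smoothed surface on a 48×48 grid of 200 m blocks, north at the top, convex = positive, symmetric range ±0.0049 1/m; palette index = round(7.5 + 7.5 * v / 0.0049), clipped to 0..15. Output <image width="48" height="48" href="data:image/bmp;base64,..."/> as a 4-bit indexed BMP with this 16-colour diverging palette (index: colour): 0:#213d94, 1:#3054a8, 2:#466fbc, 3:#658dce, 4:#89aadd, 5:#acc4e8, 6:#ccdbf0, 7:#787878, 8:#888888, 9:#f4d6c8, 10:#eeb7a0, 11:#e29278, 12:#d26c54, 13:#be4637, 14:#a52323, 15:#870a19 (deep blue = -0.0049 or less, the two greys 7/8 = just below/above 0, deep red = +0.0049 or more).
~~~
<image width="48" height="48" href="data:image/bmp;base64,Qk32BAAAAAAAAHYAAAAoAAAAMAAAADAAAAABAAQAAAAAAIAEAAATCwAAEwsAABAAAAAAAAAAlD0hAKhUMAC8b0YAzo1lAN2qiQDoxKwA8NvMAHh4eACIiIgAyNb0AKC37gB4kuIAVGzSADdGvgAjI6UAGQqHAMy8zN2qvM3Lq6mLi+/YzfqriZyrmPd3bMh5d2nKmpmZmJqKjIaomJ7rqb7/mOyZi7d3h3erp4iJh3iZnMjtjbet+o+Jxp3KzImnuHisyazLu7qYramv+t6Hn8uKf8ypmnnZrIh52H2ZiIm62X2oj3nsie65af+Jeamte6iKqsqamIi8unrMntieiIv5iH3ajGeKqMl4eZq5qqrId43/ie+K1mmsvcj3fIi4ubmoibqYh4nYqM+JmonGmqzcy5zojtrLzKmIuKu5mHnomvibu3aJz+24qo+Hf96YiqmI2YiYqYnnmemd/ImfqIm+yL+pq4+Gm724vIeNuZnomeiJ+J/YeJmJlZ93mc2KmI2XnLq4eanoqeiJ79l4mIiHiK3Kmu3JmoqHq8nNqYr4qtl4j6iIzP////yc7qepuYd5vIiq3Gr4iemIfOm//aiKuoi6ibeamJqZqpnI2XnpePeXa8v4iIeIhpq4qsmZiJmYqYi5x5nqieqHfp2liJmJycuWmbmXmoiKqZirmJroip2Hf3+GiIrMitiZ2biam5icqJiriYy5mIzG3Y6YmZmfjLiK+Liqipq5mIiriYyoiHjr+ZuYiJmOq7ibyKipmpmniIiZiJunmHavmZuYiJmajKmLmaiZeXi3d4iXeJ2Hqoj7i5uamJl4vZiamKeJiYermJvJms6omqzqmtiJupqK7IeomLeJiHuYt7qYpnzch6mta8iJm6l4npioibd4iInsqJq92Y+muKmPvMiHmru5fLmaibmIiJqa3b3Mtq+GrJjOjMuZybuqibqKmJp5d3noi7l3eu7MmZj5n5qZmZu4e6uIuKqKdnv/26ermOl7pqvrm8rIibvZfJ2Yiqh6iu2JrqnZnPh4mauNtpinfajfjHzIiamYzIaJfYvbjLeKiqqru8qsiYZvqburiamcmKutu4q9ra/6ibqKzMqfuZiamZubqbmdi5j+3eyK6Xe+vc37eJe9zu7rl4mZ2NiLqH74qpzHuneNmXicqbzZiJm+qf+Yzch4eP53qYf7nYiMmGd7u7uoiZ2YibvXyKnL36vrh4n8uombuIhp2HmYiHy4mIfqt3ib6Jye/r+3qYmo+aiZrZiop2q4iIiZh4eJhqq4edyJypjJvbqpesmpnaiHnHd4eJiqvczne/dqyumXnr2Yp4aJaImHnYioeKqHqpnXj7d8yI/Zn3rKu6rti5x4nMy7mLzaeJiszbifuJv4r5iamaupesyKm7hnypmKzIi5q6iPqJn3j6h4eKu4iayYnLqIrZq3mIm5qpidqW3Znrqbmsyot4uoyZvKqZrZmXyptpisid6LfprJupmKuXqquJqcyojPmcyqqJitmK16ftqYeIebmpmbh6l8vbyb7qyem7ds2Y6nzKmIqqepqYqMh4mcrbqNh4mfmLydnbf4yZqKuomZqIeNeIiKu8h+esyb/ZjJzKbceXd7qJmKqpi7uZh52Oes+oyqrI27yJ2t3u26qZiLmJm4nYh4nMinrYeIicqducuLiJrKqruqh5q6jLqZfQ=="/>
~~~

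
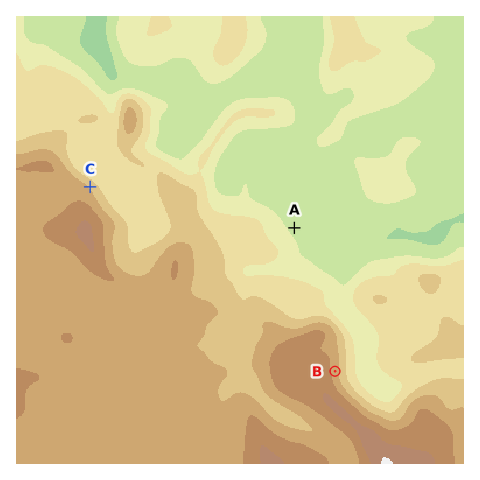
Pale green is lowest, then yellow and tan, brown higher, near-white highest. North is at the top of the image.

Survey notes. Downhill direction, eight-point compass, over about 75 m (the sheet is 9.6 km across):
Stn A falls NE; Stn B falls E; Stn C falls NE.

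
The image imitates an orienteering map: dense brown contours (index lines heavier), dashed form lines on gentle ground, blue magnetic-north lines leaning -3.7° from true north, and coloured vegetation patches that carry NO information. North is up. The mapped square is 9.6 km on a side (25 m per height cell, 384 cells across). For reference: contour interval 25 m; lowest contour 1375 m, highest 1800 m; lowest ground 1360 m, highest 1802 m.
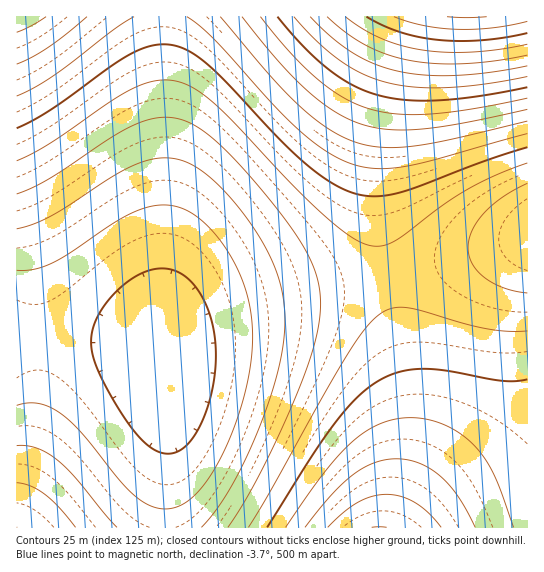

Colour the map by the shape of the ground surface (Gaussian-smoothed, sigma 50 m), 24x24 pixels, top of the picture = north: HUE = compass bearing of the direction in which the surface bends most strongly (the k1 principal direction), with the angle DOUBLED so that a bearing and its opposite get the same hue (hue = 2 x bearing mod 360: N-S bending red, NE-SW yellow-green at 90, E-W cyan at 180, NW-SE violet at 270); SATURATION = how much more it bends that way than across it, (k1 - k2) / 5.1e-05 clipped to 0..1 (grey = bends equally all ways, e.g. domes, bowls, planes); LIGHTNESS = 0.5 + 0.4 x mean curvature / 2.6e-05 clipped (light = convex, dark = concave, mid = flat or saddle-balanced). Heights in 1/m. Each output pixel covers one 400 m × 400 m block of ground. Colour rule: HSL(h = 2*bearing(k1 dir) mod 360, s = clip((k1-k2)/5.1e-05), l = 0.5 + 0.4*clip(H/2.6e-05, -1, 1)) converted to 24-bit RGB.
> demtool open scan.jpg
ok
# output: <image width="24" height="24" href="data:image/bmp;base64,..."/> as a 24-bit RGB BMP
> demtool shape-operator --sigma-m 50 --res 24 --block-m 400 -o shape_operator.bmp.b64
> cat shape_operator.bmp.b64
<image width="24" height="24" href="data:image/bmp;base64,Qk32BgAAAAAAADYAAAAoAAAAGAAAABgAAAABABgAAAAAAMAGAAATCwAAEwsAAAAAAAAAAAAA8e3a09G0pKyVcIeMQ1p0IDNTCRQqBBAvBRIuDBonJUdJQm5IgKhKyNhe9fKE//a8//DH/tOe86V842pc0T1ZqjFwgCd3RxlZ8ePI2MGis5iGiG97T0psJSlRDBEtBQ0uBREuDBsoI0pLPG9KaqRGs9NV6/F3//eo/+20+82S8J524mRb0z9gty96kyeHXRtx9Nmy3rSNvodxlV5oaEluMilSDxAyBgwtBhEtDR4tIk5ON3FLWaBBntBM2+1q//uS/+uf98iG65lx3mJb0kRowDGEoymYbx2I+NGY5Kp3yHteoFBVc0VoQSxVFxM4CAsrBxEsECQzI1FQNXJLTZ49jMxDyuhe+fuA/euM8cR85Jdt12NdzUtwwzeQry2reyGc/cx76qVhz3ZNpUlGeEJdTjBZIRg/CQsqCREqFCo6JVVRM3NLRZs6fMo6ueNS7Pdw9+t86cRz25lrzWpixFV5wEOcrzS3fiau/85f7qdK03k9p04/e0BTWTRcKh5FCwwrChIpGDBAKFhTM3RKQJg4b8U1qd9H3PJh8u9t4chr0KBqwXZpuGOBt1OooD68diu9/9ZE8bEz1IMvpFk8e0FJXjhbMiRKEhE1DxczHjdHLFtUNXRJQJU3aL40m9w8y+5T4exh2tJkxq1rs4hzqHOJpGSthku8YTDM/+om88cbzJQonmg6eEdDXT1WOCpOGBc9FR08JDxMMV1VOHRHRJM4ZbgykdozvOxHzOlVxtZdu79qqKJ7mYSSgXGoZVa+RTrU9v8X7uMUwagrl3k9dFVHW0RVOzBQHRxEGiJDKkBQN15WPHNGS5E6Z7Uyi9osr+w8uepHrNhOm8JaiKtqdpp+a4ygU3CzOFbK1/8Y0eQeubozkodEcGFOWkpZOzVTICBJHyZIL0JTPl5WQnNFVZE9brQzjNopqu4yru84mt44hMw9bLdGVKJRU5Z0S5OVPHmbtfcgr9snnbI6h41KbGpTVE5ZOjdVJCRNIyhMNEJURF5XTHNHYZFAebQ1ldsnrfArrPQqk+cjeNEmX7cvSKA2Oo1BOYBYM3hrmu0qk9IuhqtAdYhNYWlVTlBaODhXJSZPJSlPOEFWSl1YWXJMb5FDibY2o9wmt/Qms/kfmO4ReM4YXbEfRpcjM4ElJW0pI1w1huM0fso2c6VEZoRPVmlVS1JcNzpZJidRJyhROz5XUFtaZnJQgJNGnLg2t94lyfcixf4Vpu0IgsoOZKkSSosVNXAWI1cVFkETe9lAcMI+Zp9JWoFRUmpbR1NfNTpaJSZSKCdSPjtYWFJbc3FSk5VHs7s20OEk4vsd3P8RvewBk8UGb58JUHwKNlwKIT4JFCsIec5PabpIXZpOUn9TT2tiQ1JhMjlbIyRTKSVTQjpaX09ddWVRl4ZGvq805Nkh//wY+f8N1uUAqb0AfpUAVm0CNEYCITADHS8EgcRgbLFUWpZUU31dTWxpP1BiLzZbISFSKCNTRTZbZElfeVdNm3RCwpcw6b4b/9sW/+EI3MgAsKYAhIIAVlkALjMAKzMAJzMAkb1tdqpfXZJaVnxmS2tuPE1lKzNcHh1SJx9SRjJdaENifkdJn18+x3ws7Z0Z/7kZ/7wN46cAuIwAjnEAZFUAOzYAMjMALTMAo7t0gqdnYpFgWH1uSWdwOEpnJy9eGxlRJRpRRSxeaztngkBRo0g5zGEp8H8c/5wi/58b944A1H0AsW4AjmEAbFIASkECLzADs715jqduZ5FmWn51SGR0NUZqIypfGBVQIhVPRCVebjRshTlYpjQ20Ecl8mYd/4cp/4sn/3kM8G0A1WYAuGICmGAIe14NYVsQwcN9mKp0bZNrXYF9R2F3MUFtHyNfFRBNHxBMQR9ebyxvhzJfqS5B0zAi81Af/3cw/380/28g/2EN+VsA3GAKwGgVpXIfjn4myseBoq95c5VwX4OERV57LjtvGhxfEwxKHAtIPhhcbCRwiStlqilM1R8j80Eh/203/3tB/241/2Qp+GEm62Yp2nEvyIM5spxF0c2GqbR9eJh1YIKHQ1l+KjRyFhZfEAhFGAdCOhJZaB1wiiVrrCVV1h4w8jcm/2k//35P/3ZK+XRM8HdT5H9c1opox5p1uq6A19WLrbqCfJt6YYCLQVSCJSx0FRFdDgQ/FQM7NgxWZRdvix9xrSJe2B488DUu/W5L/4hf+Ypn8Y9y6Zd/4KCO16yczrmqxse02dyQr76GfZ59YH2PPU2GICN1EwxbCwE3EQAzMQdRYRFujBp2ryBl2R9G7Tw5+H1d+Zx48qWG66+X5bmp4MW63dDK3drW2eLf"/>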